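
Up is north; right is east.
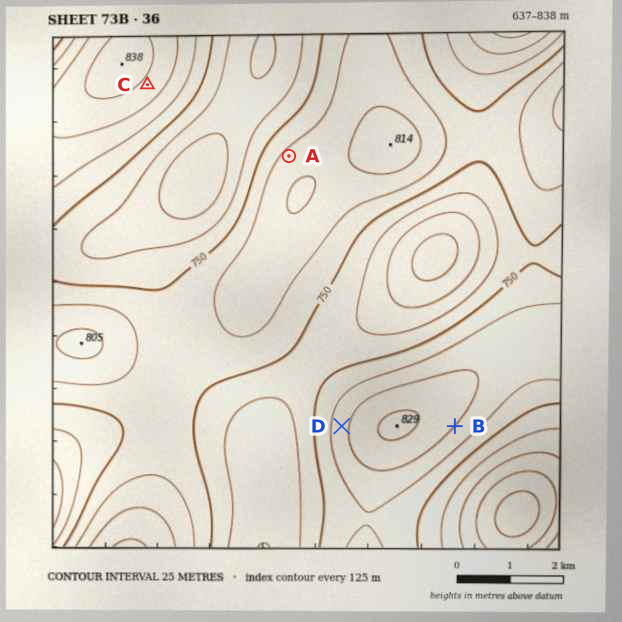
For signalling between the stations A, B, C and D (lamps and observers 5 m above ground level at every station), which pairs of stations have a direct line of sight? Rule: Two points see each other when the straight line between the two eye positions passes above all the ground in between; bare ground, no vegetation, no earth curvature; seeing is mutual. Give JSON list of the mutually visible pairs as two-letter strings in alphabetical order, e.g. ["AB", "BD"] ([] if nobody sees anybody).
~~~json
["AC", "CD"]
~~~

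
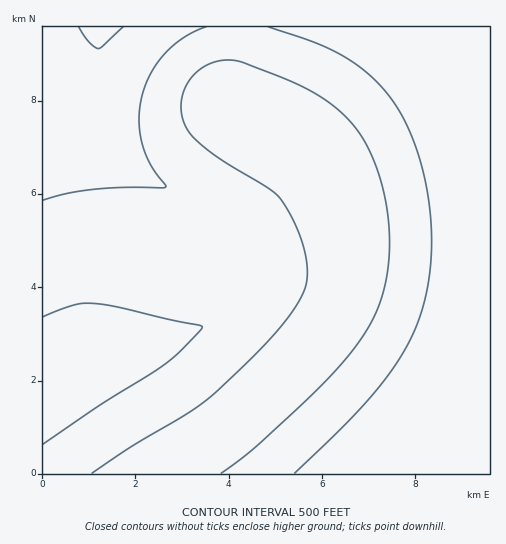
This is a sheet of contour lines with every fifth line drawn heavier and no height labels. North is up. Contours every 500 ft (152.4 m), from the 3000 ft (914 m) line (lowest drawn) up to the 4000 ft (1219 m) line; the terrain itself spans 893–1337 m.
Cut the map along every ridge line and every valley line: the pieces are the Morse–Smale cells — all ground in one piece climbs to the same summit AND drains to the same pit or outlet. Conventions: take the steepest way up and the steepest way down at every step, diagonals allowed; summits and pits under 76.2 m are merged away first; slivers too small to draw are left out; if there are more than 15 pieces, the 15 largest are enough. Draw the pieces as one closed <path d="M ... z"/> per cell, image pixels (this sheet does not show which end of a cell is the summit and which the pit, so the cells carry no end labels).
<path d="M489 26l-254 1-2 33-4 27 1 15 10 10 58 32 18 16 7 9 13 26 9 30 4 24-1 31-6 21-7 14-31 39-75 72-35 25-34 19-2 4 332-1z"/><path d="M332 186l-4 12-10 8-61 31 7 21-3 19-14 23-20 16-20 10-36 9-82 12-45 23-2 2 0 101 115 1 58-37 53-46 50-53 17-23 10-25 4-21-1-30-7-32z"/><path d="M234 26l-191 0-1 150 6-1 12-10 19-19 6-12 0 6 5 5 48 29 41 19 58 22 14 11 6 10 35-16 35-21 4-7-2-13-8-14-12-13-24-16-45-24-10-10-1-15 4-27z"/><path d="M257 237l-25 13-21 14-100-19-39 1-29 10-1 115 47-24 82-12 36-9 20-10 20-16 14-23 3-19z"/><path d="M85 134l-6 12-18 18-13 11-6 2 1 79 29-10 39-1 100 19 46-27-6-11-14-11-58-22-41-19-48-29-5-5z"/>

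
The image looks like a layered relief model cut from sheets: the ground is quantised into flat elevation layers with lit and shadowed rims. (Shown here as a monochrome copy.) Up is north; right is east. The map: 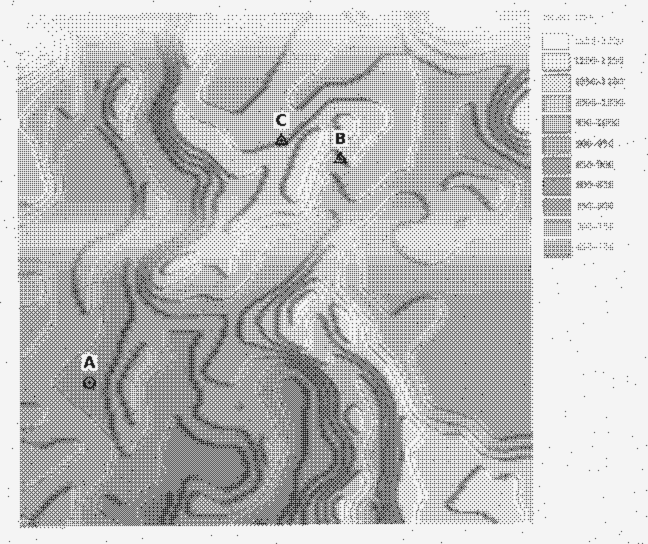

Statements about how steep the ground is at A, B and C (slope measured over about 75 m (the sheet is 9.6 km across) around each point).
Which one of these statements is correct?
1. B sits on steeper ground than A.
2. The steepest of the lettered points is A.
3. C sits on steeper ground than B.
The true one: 1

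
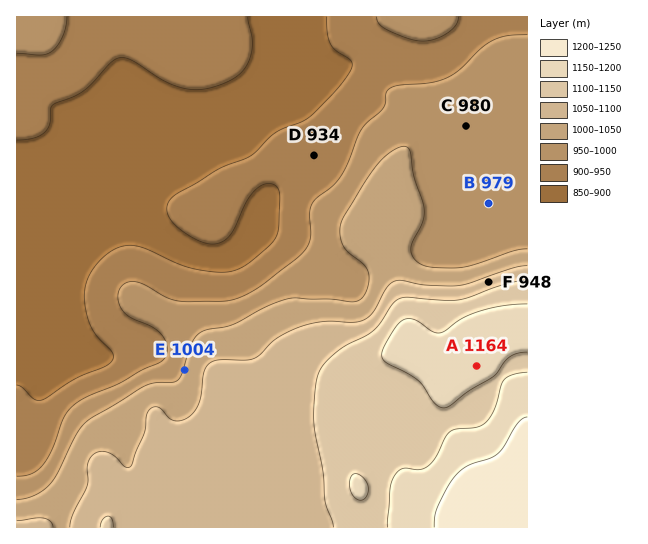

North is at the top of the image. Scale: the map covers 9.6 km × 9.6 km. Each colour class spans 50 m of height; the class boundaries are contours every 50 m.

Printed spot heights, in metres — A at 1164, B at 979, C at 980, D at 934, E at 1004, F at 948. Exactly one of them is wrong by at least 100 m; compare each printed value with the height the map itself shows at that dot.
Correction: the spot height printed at F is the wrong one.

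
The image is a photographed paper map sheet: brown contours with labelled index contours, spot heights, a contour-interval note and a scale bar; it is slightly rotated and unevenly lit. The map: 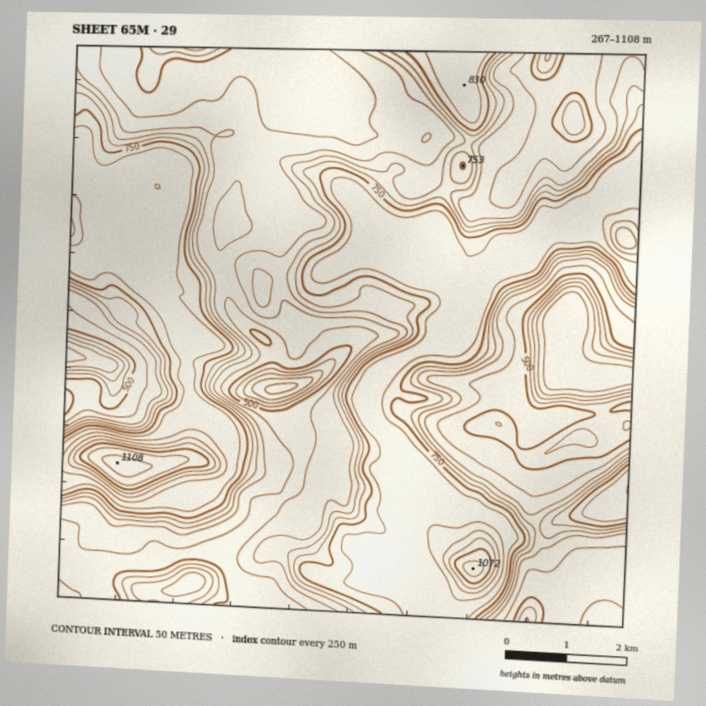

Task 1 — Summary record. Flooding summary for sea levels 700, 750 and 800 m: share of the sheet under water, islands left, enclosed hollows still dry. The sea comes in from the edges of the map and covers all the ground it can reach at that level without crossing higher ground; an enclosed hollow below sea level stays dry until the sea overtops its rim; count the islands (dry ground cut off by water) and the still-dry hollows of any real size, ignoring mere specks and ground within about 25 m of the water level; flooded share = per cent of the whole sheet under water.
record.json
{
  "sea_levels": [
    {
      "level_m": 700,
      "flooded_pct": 61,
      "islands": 1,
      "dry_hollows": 0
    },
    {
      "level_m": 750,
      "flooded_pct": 67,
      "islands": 0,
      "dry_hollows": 0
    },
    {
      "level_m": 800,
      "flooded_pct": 74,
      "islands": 0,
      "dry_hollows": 0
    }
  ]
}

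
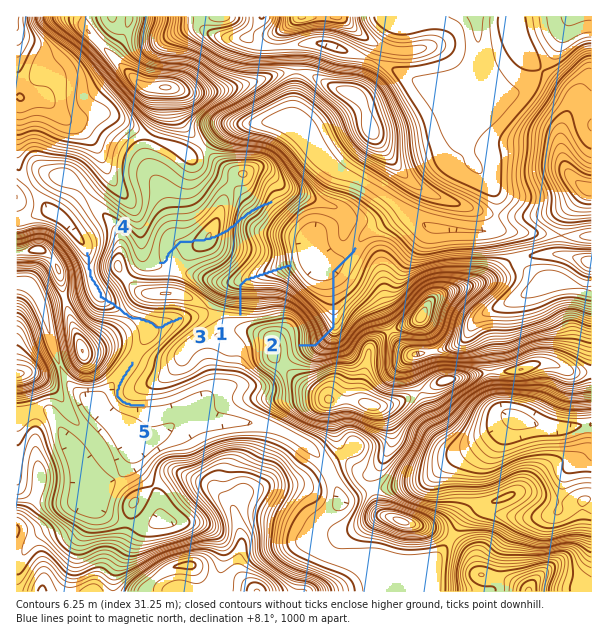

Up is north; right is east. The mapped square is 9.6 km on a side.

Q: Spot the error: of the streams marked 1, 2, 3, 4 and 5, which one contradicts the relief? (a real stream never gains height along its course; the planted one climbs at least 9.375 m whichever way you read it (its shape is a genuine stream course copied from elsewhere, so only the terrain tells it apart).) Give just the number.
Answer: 4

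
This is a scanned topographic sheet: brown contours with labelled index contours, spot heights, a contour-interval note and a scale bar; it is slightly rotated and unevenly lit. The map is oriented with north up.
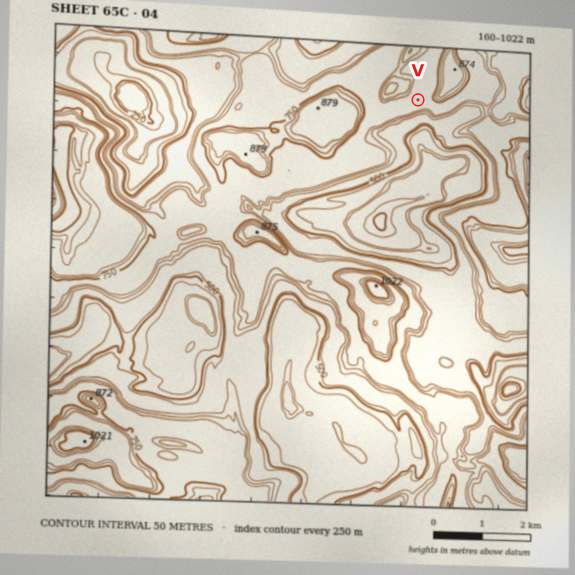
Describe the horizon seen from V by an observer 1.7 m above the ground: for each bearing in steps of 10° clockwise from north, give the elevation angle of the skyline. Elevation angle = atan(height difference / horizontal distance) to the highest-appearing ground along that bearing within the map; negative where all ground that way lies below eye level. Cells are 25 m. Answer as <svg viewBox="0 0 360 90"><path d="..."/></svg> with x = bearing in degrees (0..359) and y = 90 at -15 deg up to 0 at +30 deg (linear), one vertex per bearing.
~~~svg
<svg viewBox="0 0 360 90"><path d="M0 60l10 0 10-1 10-10 10-7 10-3 10-3 10-6 10 2 10 18 10 8 10-5 10-4 10 5 10 1 10-3 10 7 10 1 10 0 10-8 10 4 10 4 10-3 10-1 10-3 10-5 10 1 10 2 10 9 10 0 10 0 10 0 10 0 10 0 10 0 10 1"/></svg>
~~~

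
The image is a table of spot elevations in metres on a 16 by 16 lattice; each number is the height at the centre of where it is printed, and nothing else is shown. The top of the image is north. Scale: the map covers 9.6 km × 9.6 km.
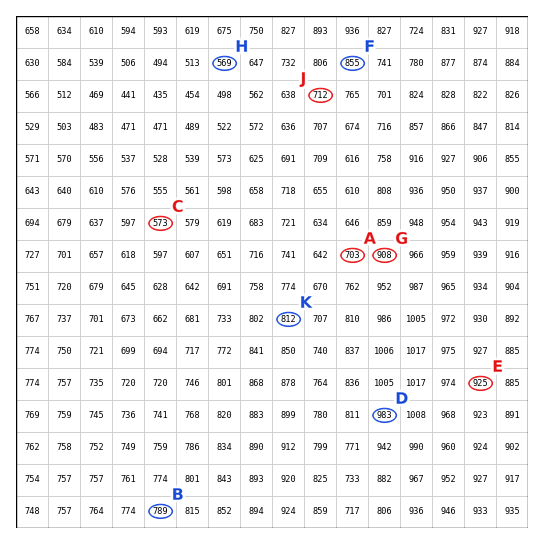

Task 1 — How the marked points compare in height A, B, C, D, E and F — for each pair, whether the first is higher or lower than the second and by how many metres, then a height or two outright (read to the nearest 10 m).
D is higher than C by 410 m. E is higher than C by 350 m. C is lower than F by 280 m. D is higher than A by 280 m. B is higher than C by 220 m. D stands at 980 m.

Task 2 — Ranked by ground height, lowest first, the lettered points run H J K G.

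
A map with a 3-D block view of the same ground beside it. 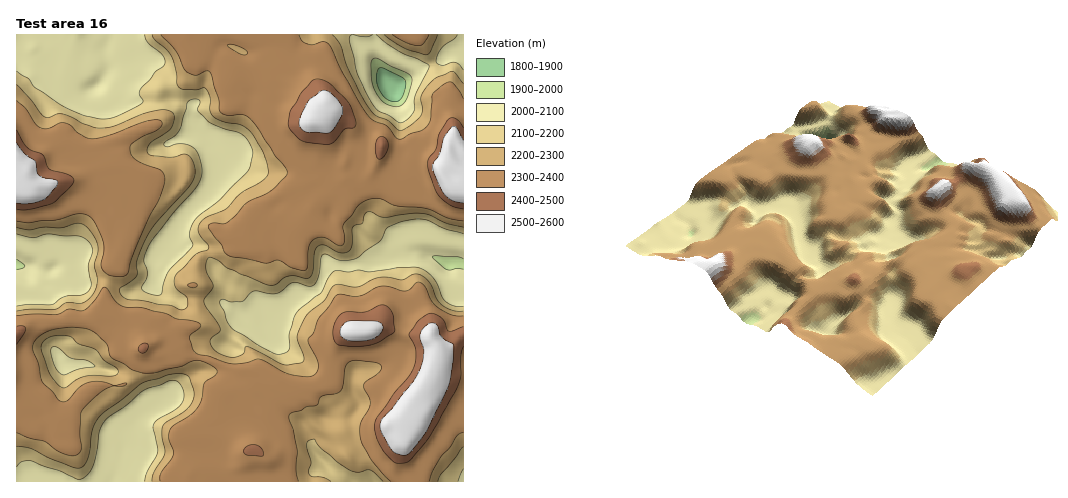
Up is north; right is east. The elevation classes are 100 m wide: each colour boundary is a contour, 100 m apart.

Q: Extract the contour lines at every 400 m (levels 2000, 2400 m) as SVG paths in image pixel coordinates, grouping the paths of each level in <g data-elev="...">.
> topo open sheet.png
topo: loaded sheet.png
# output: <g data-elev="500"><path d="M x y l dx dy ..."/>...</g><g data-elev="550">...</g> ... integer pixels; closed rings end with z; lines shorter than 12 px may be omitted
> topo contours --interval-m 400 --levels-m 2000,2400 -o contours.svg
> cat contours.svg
<g data-elev="2000"><path d="M463 269l-5-1-11 2-15-13 1-1 4 0 19 0 7 3"/><path d="M17 259l8 7-2 2-6 1"/><path d="M391 106l-10-6-8-13-2-22 3-7 4 1 13 7 15 7 6 5-3 14-4 10-6 4z"/></g><g data-elev="2400"><path d="M256 456l6 0 2-1-1-5-4-4-8-1-7 4 0 3 1 2z"/><path d="M142 353l3 0 2-3 2-4-2-2-4-1-4 3 0 5z"/><path d="M347 346l14 0 11-1 7-3 14-9 2-3-1-13-4-8-4-3-4-1-17 7-18 0-7 3-6 10-1 12 4 7z"/><path d="M17 344l7-11 2-4-2-3-7 0"/><path d="M463 327l-11 4-4 0-6-12-5-4-6-2-12 7-10 13 0 3 7 14 0 10-2 7-5 10-14 16-17 23-3 8 0 10 4 10 6 9 10 9 9 1 6-2 18-22 9-15 22-42 2-8 0-19 2-9"/><path d="M17 209l14 0 22-6 16-14 5-9-2-3-4-2-19-6-6-13-16-9-10-17"/><path d="M378 158l1 1 4-1 5-9 0-8-5-4-4 0-3 5-1 9z"/><path d="M323 144l10-1 11-14 11-2 1-5-5-15-6-8-16-16-7-3-6-1-4 2-12 13-9 16-3 14 3 6 10 10z"/><path d="M463 128l-8-10-3 0-4 1-9 15-3 15-7 9-2 6 7 22 5 10 12 9 12 4"/></g>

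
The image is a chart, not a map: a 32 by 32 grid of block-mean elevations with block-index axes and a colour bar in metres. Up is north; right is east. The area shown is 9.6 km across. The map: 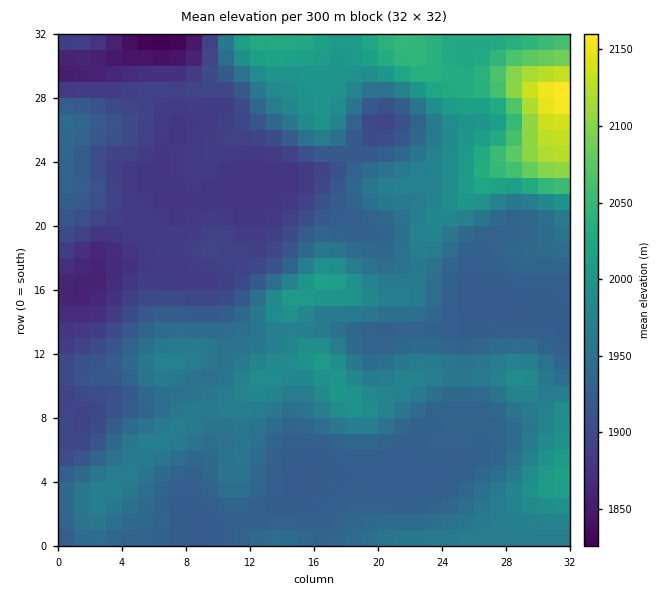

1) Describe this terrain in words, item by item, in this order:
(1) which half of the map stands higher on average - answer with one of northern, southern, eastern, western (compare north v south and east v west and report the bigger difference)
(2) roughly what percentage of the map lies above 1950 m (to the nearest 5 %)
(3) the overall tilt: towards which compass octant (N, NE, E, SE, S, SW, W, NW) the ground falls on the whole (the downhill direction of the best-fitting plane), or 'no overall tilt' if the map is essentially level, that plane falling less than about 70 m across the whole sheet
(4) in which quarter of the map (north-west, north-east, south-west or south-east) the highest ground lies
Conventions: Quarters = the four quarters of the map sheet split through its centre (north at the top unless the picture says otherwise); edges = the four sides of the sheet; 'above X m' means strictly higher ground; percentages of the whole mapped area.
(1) On average the eastern half of the map is the higher ground.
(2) About 40 % of the map lies above 1950 m.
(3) The general tilt is down to the west (the land rises towards the east).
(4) The highest point lies in the north-east quarter of the map.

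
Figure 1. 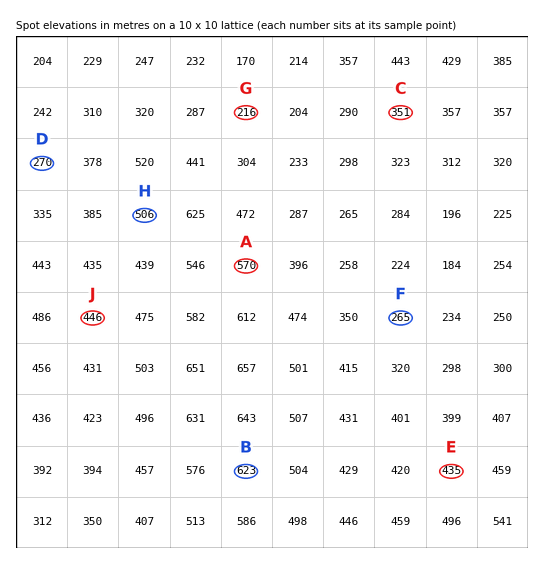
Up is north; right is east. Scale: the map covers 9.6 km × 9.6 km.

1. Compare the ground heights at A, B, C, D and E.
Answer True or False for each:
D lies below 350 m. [True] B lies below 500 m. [False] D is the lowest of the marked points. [True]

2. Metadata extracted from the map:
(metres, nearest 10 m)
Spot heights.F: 260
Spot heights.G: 220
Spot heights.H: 510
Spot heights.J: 450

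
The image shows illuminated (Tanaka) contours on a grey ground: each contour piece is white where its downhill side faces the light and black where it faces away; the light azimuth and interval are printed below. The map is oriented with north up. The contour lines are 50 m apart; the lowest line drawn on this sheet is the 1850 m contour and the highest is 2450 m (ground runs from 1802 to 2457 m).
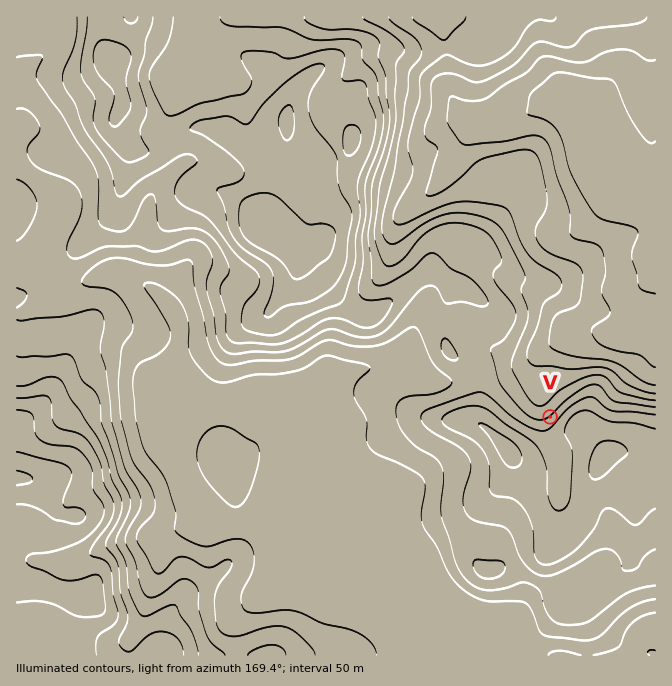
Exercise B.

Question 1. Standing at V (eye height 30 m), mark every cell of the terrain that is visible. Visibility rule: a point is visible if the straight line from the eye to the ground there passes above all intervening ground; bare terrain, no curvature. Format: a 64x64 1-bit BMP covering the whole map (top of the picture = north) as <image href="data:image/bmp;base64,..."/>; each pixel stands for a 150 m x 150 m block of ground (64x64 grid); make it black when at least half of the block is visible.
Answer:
<image width="64" height="64" href="data:image/bmp;base64,Qk0+AgAAAAAAAD4AAAAoAAAAQAAAAEAAAAABAAEAAAAAAAACAAATCwAAEwsAAAIAAAAAAAAA////AAAAAAAAAAAAAAAAAAAAAAAAAAAAAAAAAAAAAAAAAAAAAAAAAAAAAAAAAAAAAAAAAAAAAAAAAAAAAAAAAAAAAAAAAAAAAAAAAAAAAAAAAAAAAAAAAAAAAAAAAAAAAAAAAAAAAAAAAAAAAAAAAAAAAAAAAAAAAAAAAAAAAAAAAAAAAAAAAAAAAAAAAAAAAAAAAAAAAAAAAAAAAAAAAAAAAAAAAAAAAAAAAAAAMAAAAAAAAAB4AAAAAAAAAPwAAAAAAAAB/gAAAAAAAAH/AAAAAAAAAf8AAAAAAAAB/wAAAAAAAAP/AAAAAAAAA/wAAAAAAAAb+AAAAAAAAB/4AAAAAAAAH/4AAAAAeDgf/8AAAAB/HB//8AAAAD+MH//4AAAAP4cfH/wAAAAPg5w//gAAAA/AgD//AAAAB8AAYP8AAAAB4ADAfwAAABHgAQA/AAAAEeAAAB8AAAAA4AAADwAAAADgAAADAAAAAGAAAAEAAAAAYAAwAAAAAABgADgDAAAAAeAAeAcAAAAD4AA4DwAAAANwAAAfAAAAAnAAAB8AAAAAMAAAPwAAABg4AAA/AAAAGBgAAD8AAAAAGAAAfwAAAAAYAAB/AAAAABgAAP8AAAAAGAAB/wAAAAAAA4//AAAAAAAH//8AAAAAGg///wAAAAAIAf//AAAAAAAA//8AAAAAAAD//w=="/>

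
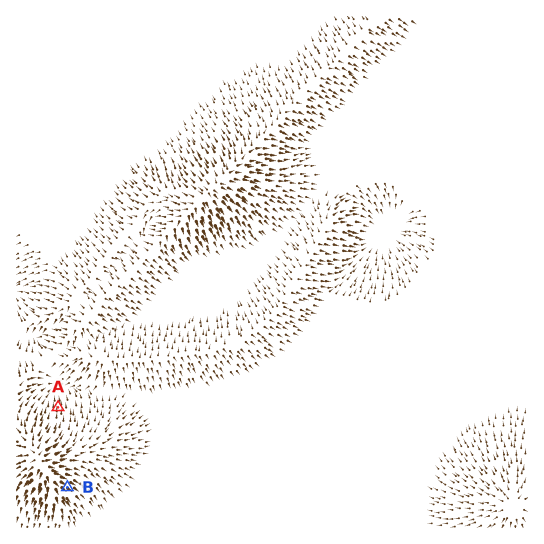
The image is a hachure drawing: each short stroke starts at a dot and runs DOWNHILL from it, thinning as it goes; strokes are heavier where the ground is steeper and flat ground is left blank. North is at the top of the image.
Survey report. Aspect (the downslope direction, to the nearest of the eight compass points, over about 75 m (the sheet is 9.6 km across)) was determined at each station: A N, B SE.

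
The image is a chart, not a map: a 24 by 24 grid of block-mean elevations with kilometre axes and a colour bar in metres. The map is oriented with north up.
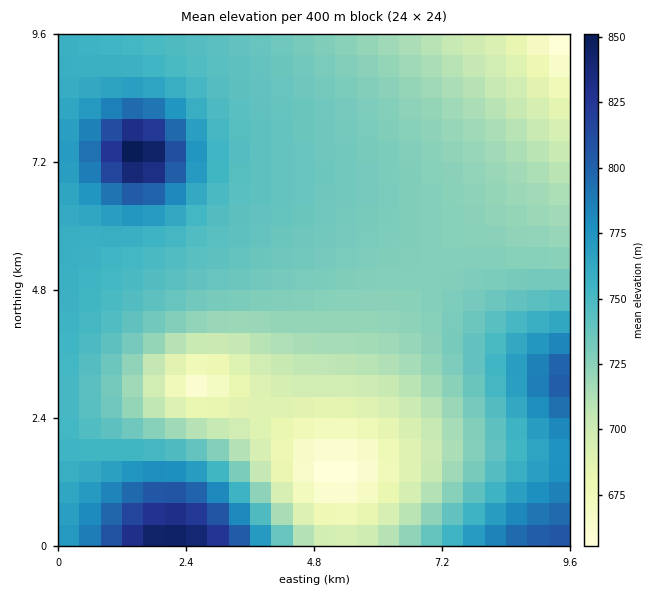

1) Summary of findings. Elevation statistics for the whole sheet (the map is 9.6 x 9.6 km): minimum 645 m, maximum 855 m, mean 735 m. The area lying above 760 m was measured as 17.3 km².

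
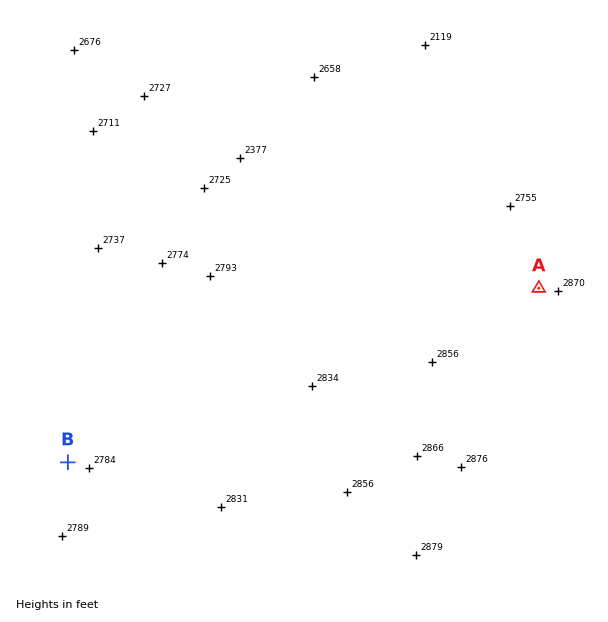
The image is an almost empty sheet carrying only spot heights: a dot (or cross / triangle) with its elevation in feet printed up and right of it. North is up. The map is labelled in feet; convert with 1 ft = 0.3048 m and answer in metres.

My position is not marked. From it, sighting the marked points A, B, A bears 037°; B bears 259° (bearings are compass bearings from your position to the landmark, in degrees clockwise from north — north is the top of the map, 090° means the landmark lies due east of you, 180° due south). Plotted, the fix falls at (466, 385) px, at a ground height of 875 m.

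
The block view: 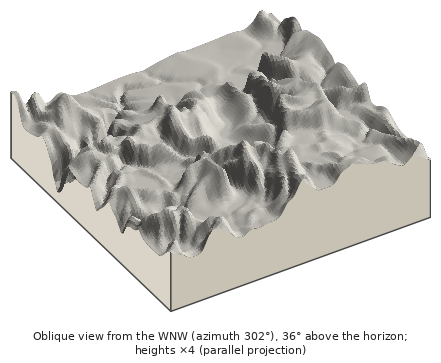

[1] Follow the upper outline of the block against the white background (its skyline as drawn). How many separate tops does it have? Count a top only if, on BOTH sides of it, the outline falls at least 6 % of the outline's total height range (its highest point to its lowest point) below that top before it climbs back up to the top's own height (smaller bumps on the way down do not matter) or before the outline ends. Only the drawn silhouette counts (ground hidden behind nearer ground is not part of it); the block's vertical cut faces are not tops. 2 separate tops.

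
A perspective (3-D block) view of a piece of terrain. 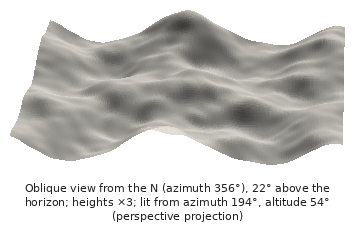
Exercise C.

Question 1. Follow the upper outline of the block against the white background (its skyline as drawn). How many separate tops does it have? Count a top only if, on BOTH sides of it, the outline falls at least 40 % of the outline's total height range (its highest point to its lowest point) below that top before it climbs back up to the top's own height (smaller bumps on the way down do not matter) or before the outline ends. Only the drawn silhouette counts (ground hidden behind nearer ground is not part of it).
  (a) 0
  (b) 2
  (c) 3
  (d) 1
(a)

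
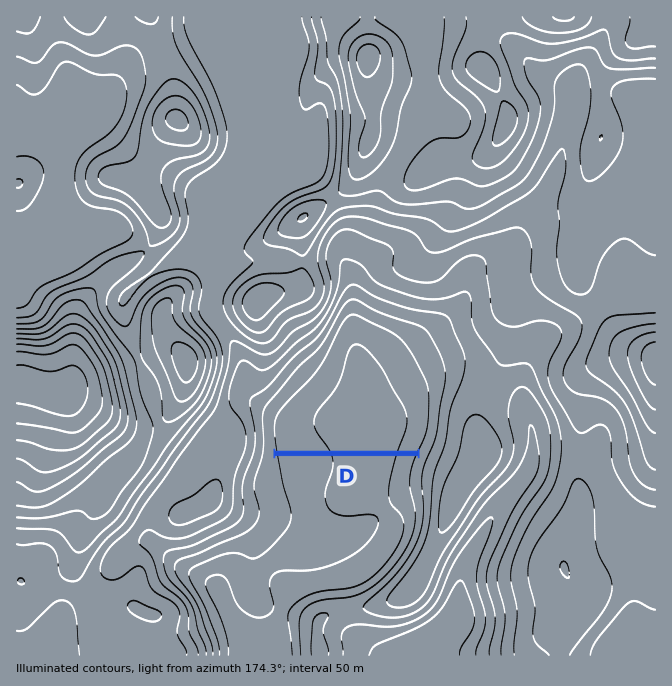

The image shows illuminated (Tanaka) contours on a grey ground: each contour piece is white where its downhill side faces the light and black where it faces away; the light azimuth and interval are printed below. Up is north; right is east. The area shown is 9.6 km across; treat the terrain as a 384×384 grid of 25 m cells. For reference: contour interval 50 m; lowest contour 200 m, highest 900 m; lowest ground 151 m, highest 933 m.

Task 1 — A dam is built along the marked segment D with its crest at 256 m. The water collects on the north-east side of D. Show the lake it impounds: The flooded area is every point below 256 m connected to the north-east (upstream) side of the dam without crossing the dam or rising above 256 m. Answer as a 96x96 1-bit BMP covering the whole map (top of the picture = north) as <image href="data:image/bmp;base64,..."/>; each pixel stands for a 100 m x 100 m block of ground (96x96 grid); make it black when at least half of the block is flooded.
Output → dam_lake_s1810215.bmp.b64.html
<image width="96" height="96" href="data:image/bmp;base64,Qk2+BAAAAAAAAD4AAAAoAAAAYAAAAGAAAAABAAEAAAAAAIAEAAATCwAAEwsAAAIAAAAAAAAA////AAAAAAAAAAAAAAAAAAAAAAAAAAAAAAAAAAAAAAAAAAAAAAAAAAAAAAAAAAAAAAAAAAAAAAAAAAAAAAAAAAAAAAAAAAAAAAAAAAAAAAAAAAAAAAAAAAAAAAAAAAAAAAAAAAAAAAAAAAAAAAAAAAAAAAAAAAAAAAAAAAAAAAAAAAAAAAAAAAAAAAAAAAAAAAAAAAAAAAAAAAAAAAAAAAAAAAAAAAAAAAAAAAAAAAAAAAAAAAAAAAAAAAAAAAAAAAAAAAAAAAAAAAAAAAAAAAAAAAAAAAAAAAAAAAAAAAAAAAAAAAAAAAAAAAAAAAAAAAAAAAAAAAAAAAAAAAAAAAAAAAAAAAAAAAAAAAAAAAAAAAAAAAAAAAAAAAAAAAAAAAAAAAAAAAAAAAAAAAAAAAAAAAAAAAAAAAAAAAAAAAAAAAAAAAAAAAAAAAAAAAAAAAAAAAAAAAAAAAAAAAAAAAAAAAAAAAAAAAAAAAAAAAAAAAAAAAAAAAAAAAAAAAAAAf//+AAAAAAAAAAAAf//+AAAAAAAAAAAA////AAAAAAAAAAAA////AAAAAAAAAAAAf///AAAAAAAAAAAAf///AAAAAAAAAAAAP///AAAAAAAAAAAAH///AAAAAAAAAAAAD///AAAAAAAAAAAAB///AAAAAAAAAAAAA///AAAAAAAAAAAAA//+AAAAAAAAAAAAAf/+AAAAAAAAAAAAAP/8AAAAAAAAAAAAAP/8AAAAAAAAAAAAAH/4AAAAAAAAAAAAAH/wAAAAAAAAAAAAAD/gAAAAAAAAAAAAAD+AAAAAAAAAAAAAAB4AAAAAAAAAAAAAAAgAAAAAAAAAAAAAAAAAAAAAAAAAAAAAAAAAAAAAAAAAAAAAAAAAAAAAAAAAAAAAAAAAAAAAAAAAAAAAAAAAAAAAAAAAAAAAAAAAAAAAAAAAAAAAAAAAAAAAAAAAAAAAAAAAAAAAAAAAAAAAAAAAAAAAAAAAAAAAAAAAAAAAAAAAAAAAAAAAAAAAAAAAAAAAAAAAAAAAAAAAAAAAAAAAAAAAAAAAAAAAAAAAAAAAAAAAAAAAAAAAAAAAAAAAAAAAAAAAAAAAAAAAAAAAAAAAAAAAAAAAAAAAAAAAAAAAAAAAAAAAAAAAAAAAAAAAAAAAAAAAAAAAAAAAAAAAAAAAAAAAAAAAAAAAAAAAAAAAAAAAAAAAAAAAAAAAAAAAAAAAAAAAAAAAAAAAAAAAAAAAAAAAAAAAAAAAAAAAAAAAAAAAAAAAAAAAAAAAAAAAAAAAAAAAAAAAAAAAAAAAAAAAAAAAAAAAAAAAAAAAAAAAAAAAAAAAAAAAAAAAAAAAAAAAAAAAAAAAAAAAAAAAAAAAAAAAAAAAAAAAAAAAAAAAAAAAAAAAAAAAAAAAAAAAAAAAAAAAAAAAAAAAAAAAAAAAAAAAAAAAAAAAAAAAAAAAAAAAAAAAAAAAAAAAAAAAAAAAAAAAAAAAAAAAAAAAAAAAAAAAAAAAAAAAAAAAAAAAAAAAAAAAAAAAAAAAAAAAAAAAAAAAAAAAAA="/>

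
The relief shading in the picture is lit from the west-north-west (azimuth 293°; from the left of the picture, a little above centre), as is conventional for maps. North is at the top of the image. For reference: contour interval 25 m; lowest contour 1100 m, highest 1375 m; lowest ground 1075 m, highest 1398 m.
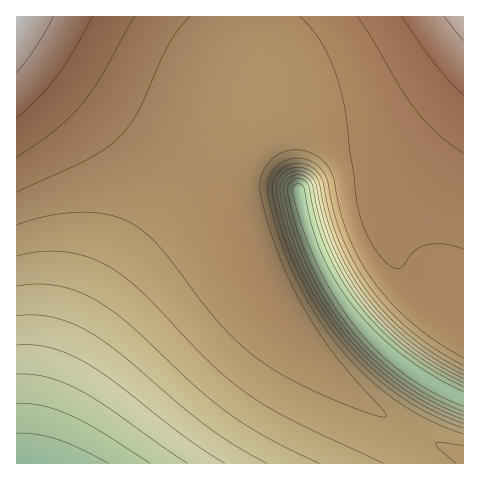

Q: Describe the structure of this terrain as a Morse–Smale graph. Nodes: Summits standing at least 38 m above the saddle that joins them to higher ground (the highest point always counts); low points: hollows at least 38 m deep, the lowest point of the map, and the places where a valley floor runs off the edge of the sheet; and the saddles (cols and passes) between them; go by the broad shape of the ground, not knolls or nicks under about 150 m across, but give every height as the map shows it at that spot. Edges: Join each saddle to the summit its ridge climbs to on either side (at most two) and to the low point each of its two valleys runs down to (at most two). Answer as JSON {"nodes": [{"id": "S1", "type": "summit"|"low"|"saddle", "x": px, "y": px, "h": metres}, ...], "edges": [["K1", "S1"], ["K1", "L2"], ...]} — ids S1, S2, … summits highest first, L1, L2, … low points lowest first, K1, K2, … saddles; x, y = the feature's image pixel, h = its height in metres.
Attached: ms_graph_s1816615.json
{"nodes": [
{"id": "S1", "type": "summit", "x": 17, "y": 18, "h": 1398},
{"id": "S2", "type": "summit", "x": 463, "y": 17, "h": 1386},
{"id": "L1", "type": "low", "x": 25, "y": 463, "h": 1075},
{"id": "L2", "type": "low", "x": 425, "y": 379, "h": 1083},
{"id": "K1", "type": "saddle", "x": 244, "y": 17, "h": 1290},
{"id": "K2", "type": "saddle", "x": 411, "y": 432, "h": 1274}],
"edges": [["K1", "S1"], ["K1", "S2"], ["K1", "L1"], ["K2", "S1"], ["K2", "L1"], ["K2", "L2"]]}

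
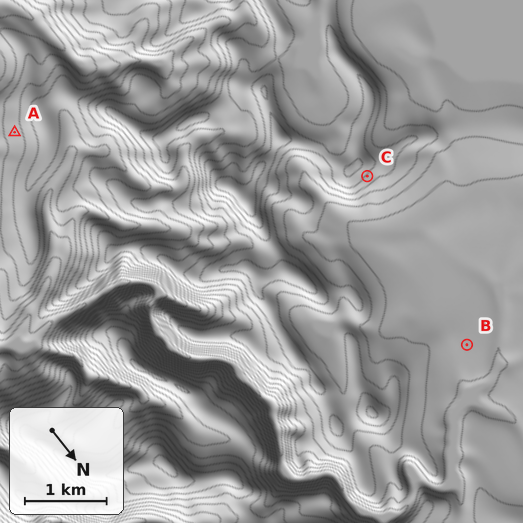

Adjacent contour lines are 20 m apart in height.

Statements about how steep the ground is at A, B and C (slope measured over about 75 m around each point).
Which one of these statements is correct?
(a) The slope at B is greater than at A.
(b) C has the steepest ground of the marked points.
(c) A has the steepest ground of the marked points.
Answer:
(b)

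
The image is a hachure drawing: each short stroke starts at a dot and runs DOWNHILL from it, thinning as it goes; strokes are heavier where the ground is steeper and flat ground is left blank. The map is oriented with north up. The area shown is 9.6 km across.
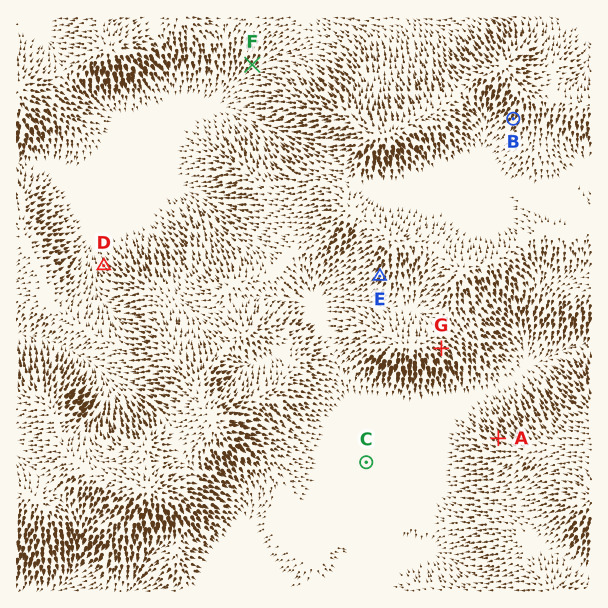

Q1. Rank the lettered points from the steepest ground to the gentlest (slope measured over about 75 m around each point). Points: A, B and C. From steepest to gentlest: A B C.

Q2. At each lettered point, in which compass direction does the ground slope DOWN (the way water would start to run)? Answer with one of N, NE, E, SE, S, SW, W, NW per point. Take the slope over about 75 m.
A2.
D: NW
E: SW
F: SW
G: SE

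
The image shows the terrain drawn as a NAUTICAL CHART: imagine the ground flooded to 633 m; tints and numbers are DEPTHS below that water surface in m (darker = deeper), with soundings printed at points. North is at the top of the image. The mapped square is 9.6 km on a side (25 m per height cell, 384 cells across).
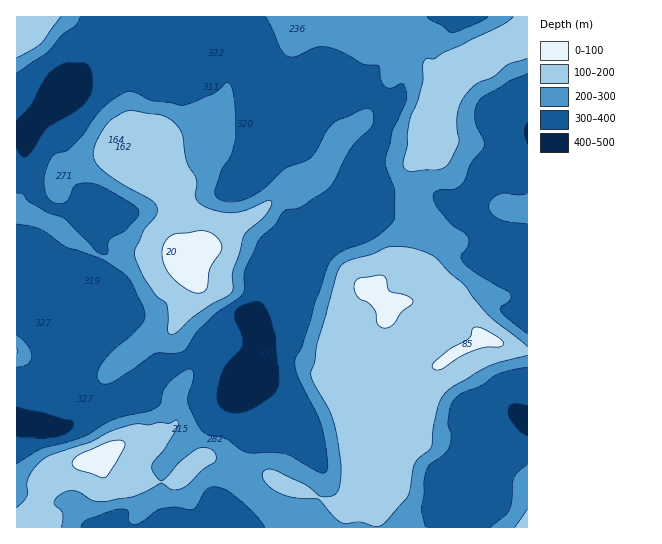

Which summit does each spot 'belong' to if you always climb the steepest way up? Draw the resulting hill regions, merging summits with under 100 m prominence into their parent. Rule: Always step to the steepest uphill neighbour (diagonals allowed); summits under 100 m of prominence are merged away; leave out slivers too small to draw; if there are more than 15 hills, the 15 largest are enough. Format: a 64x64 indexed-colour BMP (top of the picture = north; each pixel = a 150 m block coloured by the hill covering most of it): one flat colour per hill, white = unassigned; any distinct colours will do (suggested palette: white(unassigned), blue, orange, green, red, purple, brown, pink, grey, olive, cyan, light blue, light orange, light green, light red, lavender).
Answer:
<image width="64" height="64" href="data:image/bmp;base64,Qk12CAAAAAAAAHYAAAAoAAAAQAAAAEAAAAABAAQAAAAAAAAIAAATCwAAEwsAABAAAAAAAAAA////ALR3HwAOf/8ALKAsACgn1gC9Z5QAS1aMAMJ34wB/f38AIr28AM++FwDox64AeLv/AIrfmACWmP8A1bDFADMzMzMzMzMzMzMzMzMyIiIiIiIiIiIiIiIiIiJmZmZmMzMzMzMzMzMzMzMzMyIiIiIiIiIiIiIiIiIiImZmZmYzMzMzMzMzMzMzMzMyIiIiIiIiIiIiIiIiIiImZmZmZjMzMzMzMzMzMzMzMzIiIiIiIiIiIiIiIiIiImZmZmZmMzMzMzMzMzMzMzMzMyIiIiIiIiIiIiIiIiIiZmZmZmYzMzMzMzMzMzMzMzMzIiIiIiIiIiIiIiIiIiJmZmZmZjMzMzMzMzMzMzMzMzMiIiIiIiIiIiIiIiIiIiZmZmZmMzMzMzMzMzMzMzMzMzIiIiIiIiIiIiIiIiIiJmZmZmYzMzMzMzMzMzMzMzMzMyIiIiIiIiIiIiIiIiIiZmZmZjMzMzMzMzMzMzMzMzMzIiIiIiIiIiIiIiIiIiImZmZmMzMzMzMzMzMzMzMzMzMyIiIiIiIiIiIiIiIiIiJmZmYzMzMzMzMzMzMzMzMzMzIiIiIiIiIiIiIiIiIiImZmZjMxETMzMzMzMzMzMzMzMiIiIiIiIiIiIiIiIiIiI2Zmd3EREzMzMzMzMzMzMzMyIiIiIiIiIiIiIiIiIjMzM2Z3cREREzMzMzMzMzMzMzIiIiIiIiIiIiIiIiIjMzMzIndxERERETMzMzMzMzMzIiIiIiIiIiIiIiIiIiMzMiIid3ERERERETMzMzMzMzMiIiIiIiIiIiIiIiIiIiIiIiJ3cRERERERETMzMzMzMyIiIiIiIiIiIiIiIiIiIiIiIndxEREREREREzMzMzMzIiIiIiIiIiIiIiIiIiIiIiIid3cRERERERERMzMzMzERIiIiIiIiIiIiIiIiIiIiIiJ3dxERERERERERMzMxERESIiIiIiIiIiIiIiIiIiIiInd3ERERERERERERMRERERIiIiIiIiIiIiIiIiIiIiIid3dxEREREREREREREREREiIiIiIiIiIiIiIiIiIiIiJ3d3cRERERERERERERERESIiIiIiIiIiIiIiIiIiIiInd3d3ERERERERERERERESIiIiIiIiIiIiIiIiIiIiIidxERERERERERERERERERIiIiIiIiIiIiIiIiIiIiIiIREREREREREREREREREREiIiIiIiIiIiIiIiIiIiIiIhERERERERERERERERERESIiIiIiIiIiIiIiIiIiIiIiERERERERERERERERERERESIiIiIiIiIiIiIiIiIiIiIRERERERERERERERERERERIiIiIiIiIiIiIiIiIiIiIhERERERERERERERERERERESIiIiIiIiIiIiIiIiIiIiERERERERERERERERERERERIiIiIiIiIiIiIiIiIiIhEREREREREREREREREREREREiIiIiIiIiIiIiIiIiIRERERERERERERERERERERERESIiIiIiIiIiIiIiIiIhERERERERERERERERERERERERIiIiIiIiIiIiIiIiIiERERERERERERERERERERERERERIiIiIiIiIiIiIiIiIhERERERERERERERERERERERERESIiIiIiIiIiIiIiIiEREREREREREREREREREREREREREREiIiIiIzMyIiIhEREREREREREREREREREREREREREREREiIiMzMzMiIhERERERERERERERERERERERERERERERERIjMzMzMzMiEREREREREREREREREREREREREREREREREzMzMzMzMzERERERERERERERERERERERERERERERERETMzMzMzREQRERERERERERERERERERERERERERERERERFEREREREREEREREREREREREREREREREREREREREREREURERERERERBERERERERERERERERERERERERERERERERREREREREREERERERERERERERERERERERERERERERERFERERERERERBEREREREREREREREREREREREREREREREUREREREREREQRERERERERERERERERERERERERERERERFEREREREREREEREREREREREREREREREREREREREREREUREREREREREREURERERERERERERERERERERERERERERFERERERERERERVEREREREREREREREREREREREREREREURERERERERERFVRERERERERERERERERERERERERERERREREREREREREVVUREREREREREREREREREREREREREREURERERERERERVVVUREREREREREREREREREREREREREURERERERERERFVVVVERERERERERERERERERERERERFEREREREREREREVVVVURERERERERERERERERERERERRERERERERERERERVVVVVERERERERERERERERFEEREURERERERERERERERFVVVVURERERERERERERERFEREFEREREREREREREREREVVVVVVERERERERERERERFERERERERERERERERERERERVVVVVVREREREREREREREURERERERERERERERERERERFVVVVVVUREREREREREREUREREREREREREREREREREREVVVVVVVVEREREREREREURERERERERERERERERERERERVVVVVVVEREREREREREURERERERERERERERERERERERFVVVVVVURERERERERERRERERERERERERERERERERERE"/>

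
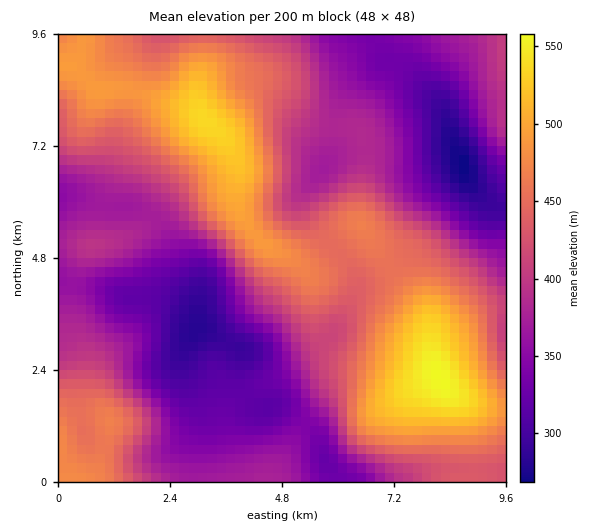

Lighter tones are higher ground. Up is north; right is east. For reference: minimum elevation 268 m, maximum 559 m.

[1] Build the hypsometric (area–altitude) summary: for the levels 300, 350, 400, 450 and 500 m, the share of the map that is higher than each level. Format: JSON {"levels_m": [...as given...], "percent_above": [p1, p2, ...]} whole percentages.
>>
{"levels_m": [300, 350, 400, 450, 500], "percent_above": [95, 76, 51, 31, 9]}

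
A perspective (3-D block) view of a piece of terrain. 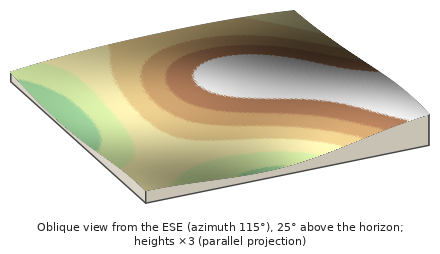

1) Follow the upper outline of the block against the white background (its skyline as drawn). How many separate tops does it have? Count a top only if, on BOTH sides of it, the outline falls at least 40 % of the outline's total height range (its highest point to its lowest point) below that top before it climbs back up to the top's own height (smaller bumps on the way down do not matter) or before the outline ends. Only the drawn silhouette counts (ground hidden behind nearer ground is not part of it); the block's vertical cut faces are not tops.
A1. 1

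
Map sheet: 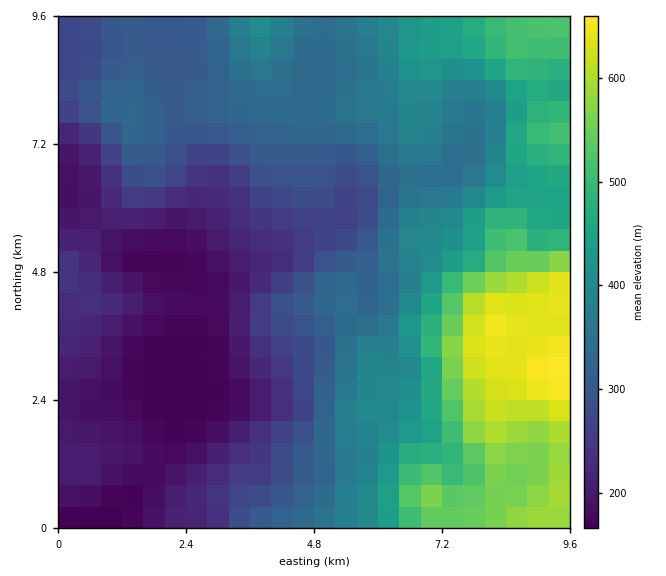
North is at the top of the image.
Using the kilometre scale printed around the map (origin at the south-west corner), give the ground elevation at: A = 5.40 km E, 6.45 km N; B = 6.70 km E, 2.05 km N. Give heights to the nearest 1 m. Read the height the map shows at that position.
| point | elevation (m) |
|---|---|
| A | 275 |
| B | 428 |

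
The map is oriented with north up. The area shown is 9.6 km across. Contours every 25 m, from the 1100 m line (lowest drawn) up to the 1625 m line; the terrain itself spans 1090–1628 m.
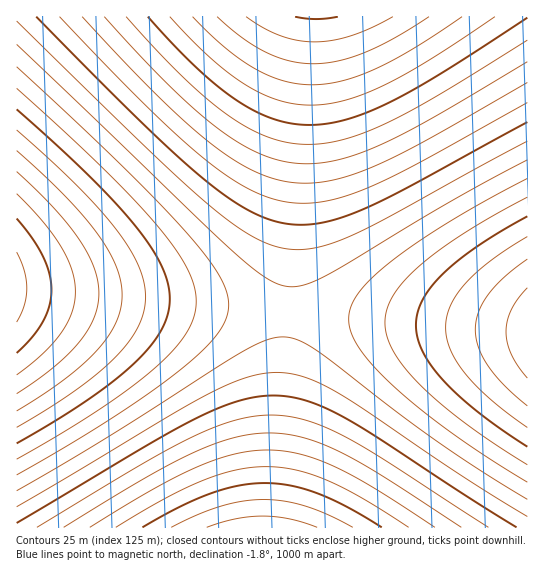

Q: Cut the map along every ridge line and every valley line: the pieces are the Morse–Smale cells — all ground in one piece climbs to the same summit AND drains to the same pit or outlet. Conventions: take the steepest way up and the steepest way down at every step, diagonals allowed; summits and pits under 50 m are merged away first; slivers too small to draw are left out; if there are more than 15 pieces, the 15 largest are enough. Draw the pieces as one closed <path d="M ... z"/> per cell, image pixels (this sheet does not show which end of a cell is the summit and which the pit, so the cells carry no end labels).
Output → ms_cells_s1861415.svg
<path d="M309 16l-292 0-1 275 271 21z"/><path d="M527 16l-218 1-21 277 1 18 224 17 15 0z"/><path d="M26 292l-10 1 1 235 253 0 2-2 15-197-1-17z"/><path d="M295 312l-8 1-16 215 257-1-1-198z"/>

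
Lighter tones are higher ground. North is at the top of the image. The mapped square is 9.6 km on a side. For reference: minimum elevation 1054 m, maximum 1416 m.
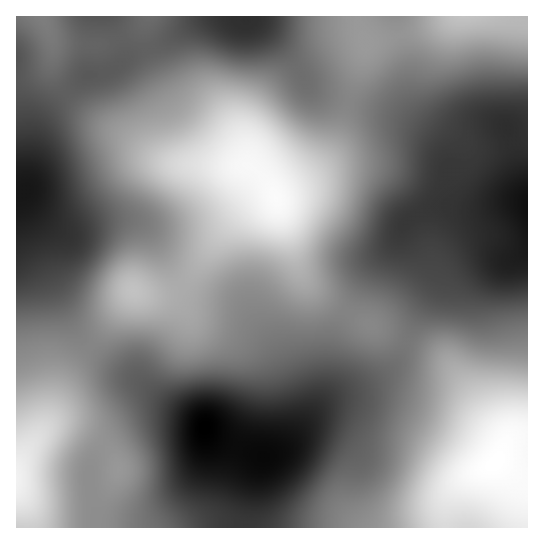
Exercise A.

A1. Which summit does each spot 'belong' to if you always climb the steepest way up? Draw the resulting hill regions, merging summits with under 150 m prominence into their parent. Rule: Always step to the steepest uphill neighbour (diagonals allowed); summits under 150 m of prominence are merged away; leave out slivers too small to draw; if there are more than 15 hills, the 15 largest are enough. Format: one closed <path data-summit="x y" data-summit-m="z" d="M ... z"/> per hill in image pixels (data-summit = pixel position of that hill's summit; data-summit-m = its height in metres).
<path data-summit="275 198" data-summit-m="1409" d="M527 16l-312 0-26 11-30 18-33 14-11 9-10 5-19 3-17 15-28 28-6 19-8 52-7 7 0 10 4 11 39 88 14 27 17 18 12 9 31 19 32 25 32 17 6 12 6 4 50 20 18-8 45-48 15-8 30-10 25-20 24-50 15-23 8-21 8-9 22-11 14 0 20 10 7 0 14-9z"/><path data-summit="495 462" data-summit-m="1416" d="M487 249l-14 0-8 3-14 8-8 9-8 21-15 23-21 46-12 13-24 15-22 6-15 8-40 44-9 7-12 4-5 5-8 22-7 45 283-1 0-276-14 8-7 0z"/><path data-summit="17 479" data-summit-m="1397" d="M21 195l-5 0 0 332 227 1 4-9 6-41 10-21-50-20-6-4-6-12-40-22-24-20-36-23-20-18-18-32-39-88-4-11z"/>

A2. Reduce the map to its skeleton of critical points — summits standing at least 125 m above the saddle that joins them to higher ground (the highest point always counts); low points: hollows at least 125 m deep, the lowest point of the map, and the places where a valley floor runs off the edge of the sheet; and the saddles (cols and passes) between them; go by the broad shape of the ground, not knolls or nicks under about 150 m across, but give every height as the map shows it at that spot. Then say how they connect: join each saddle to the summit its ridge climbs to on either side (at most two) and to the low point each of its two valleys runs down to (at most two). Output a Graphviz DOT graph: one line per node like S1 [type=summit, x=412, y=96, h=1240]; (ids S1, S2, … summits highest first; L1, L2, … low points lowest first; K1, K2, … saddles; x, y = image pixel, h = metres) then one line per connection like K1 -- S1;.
graph terrain {
  S1 [type=summit, x=495, y=462, h=1416];
  S2 [type=summit, x=275, y=198, h=1409];
  S3 [type=summit, x=17, y=479, h=1397];
  L1 [type=low, x=205, y=427, h=1054];
  L2 [type=low, x=527, y=205, h=1076];
  L3 [type=low, x=25, y=191, h=1087];
  K1 [type=saddle, x=349, y=102, h=1243];
  K2 [type=saddle, x=90, y=347, h=1243];
  K3 [type=saddle, x=407, y=342, h=1224];
  K1 -- S2;
  K1 -- L2;
  K1 -- L3;
  K2 -- S2;
  K2 -- S3;
  K2 -- L1;
  K2 -- L3;
  K3 -- S1;
  K3 -- S2;
  K3 -- L1;
  K3 -- L2;
}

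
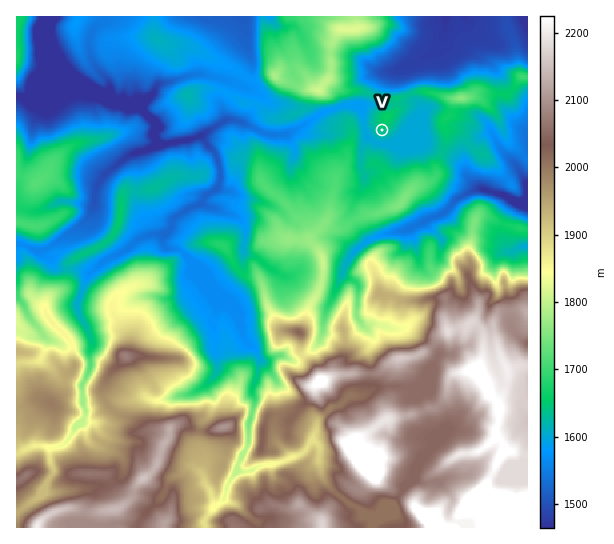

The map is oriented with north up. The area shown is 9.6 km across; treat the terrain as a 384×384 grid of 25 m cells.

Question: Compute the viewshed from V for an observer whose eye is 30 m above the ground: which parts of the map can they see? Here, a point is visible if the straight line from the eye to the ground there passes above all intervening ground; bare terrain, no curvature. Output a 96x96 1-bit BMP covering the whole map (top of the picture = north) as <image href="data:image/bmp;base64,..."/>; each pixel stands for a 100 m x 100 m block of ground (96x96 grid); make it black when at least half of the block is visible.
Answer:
<image width="96" height="96" href="data:image/bmp;base64,Qk2+BAAAAAAAAD4AAAAoAAAAYAAAAGAAAAABAAEAAAAAAIAEAAATCwAAEwsAAAIAAAAAAAAA////AAAAAAAIAAAAAAAAAAAAAAAAAAAAAAAAAAAAAAAAAAAAAAAAAAAAAAABwAAAAAAAAAAAAAAAQAAAAAAAAAAAAAAAAAAAAAAAAAAAAAAAAAAAAAAAAAAAAAAAAAAAAAAAAAAAAAAAAAAAAAAAAAAAAAAAAAAAAAAAAAAAAAAAAAAAAAAAAAAAAAAAAAAAAAAAADAAAAAAAAAQAAAAAHAAAAAAAAAQAAAAAPAAAAAAAAAAAAAAAfAAAAAAAAAAAAAAA0AAAAAAAAAMAAAAAQAAAAAAAAAEAAAAAcAAAAAAAAMEeAAAAOAAAAAAAAD//wAAADAAAAAAAAH//gAAAAAAAAAAAAD/8AAAAAAAAAAAAAATgAAAAAAAAAAAAAAAAAAAAAAAAAAAAAAAAAAAAAAAAAAGAAAAAAAAAAAAAAAIAAAAAAAAAAAAAAAIAAAAAAAHwAAAAAA8AAAAAAAP8AAAAABwAAAAAAAH//AAAAAAkAAAgAAB/8gAAAABsAADgAAD/w4AAAAAAA//AAAD/wfwAADgAB/+AAABzwP8AACAAB/8AAAAxgAMAAAAAA/4AAABwgAAAAAAAA/gAAAHggACAAAAAA/gAAD/hgADwAAAAB/AAAD/vgAD+AACAB/AAADHngAD3AAGAD/AAAADngABngAGAD/AAAAADgABHj8GAD+AAAAABgAQHh8WABAAAAAAxgH/nx8AABgAAAAAQh//3B8AAA/gAAAAQB+B2BcAAA/gAAAAYB8A+DcAAAfgAAAAIB8A+DcAAAHAAAAAIB4AOBAAAAAAAAAAIPwAPAAAAAAAAAAAYHgAPAAAAAAAAAAAYDgAPAAAAAAAAAAA4AgAHAAAAAAAAAAAQAAADAAAAAAAAAAcAAAABAAAAAAAAAA/AAAAAAAQAAAAAAADHAAABAD4AAAAAAAAHgAABADgAAAAAAAAPwAABgDgAAAAAAAAP/gAAgAYAAAAAAAAP/8AAAAMAAAAAAAAH/+AAAAOIAAAAADAH/+AAAAOYAAAAAHADf/AAAAP4AAAAAPAD//gAAAP4AAAAAPAD7/+AAAH4AAAAAfAD5/+AAAD8AAAAAfAH4/+AAAD+AAAAAfAH//+AQAB/gAAAAfBf///AwCA/8AAAAfhY///AwCAf/AAAAfCZ///gACAH/wAAA+GZ///gACAD/8AAMwAAf//gACADn8DgPiAAf//gACADn4B4ADwI///AACADEAA8AD8H5//gACAAAAA+AAeA5//gAAAAAAA+AAHg4D/wAAAAAAA+DAH/8A/+wAAAAAA+HAH////8AAAAAAA/8AD/+A+AAAAAAAAf4AAfgAAAAAAAAAAHgAAPgAAAACAAAAAAAAAHgAAAACAAAAPgAAAHwAAAADAAAAHgAAAHwAAAADAAHwHAAAAHwAAAADAAPAcAAAAH+AAAADgCMAQAAAAH/gAAADgGAAAAAAAH/wAAADgEAAAAAAAH/4AAADgEAAAAAAAD/8AAADgEAAAAAAAB/+AAADgEAAAAAAAAA4AAADgAAAAAAAAAAAAAAA="/>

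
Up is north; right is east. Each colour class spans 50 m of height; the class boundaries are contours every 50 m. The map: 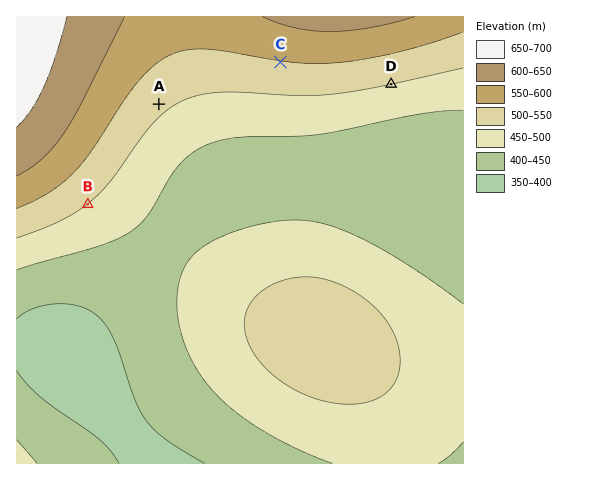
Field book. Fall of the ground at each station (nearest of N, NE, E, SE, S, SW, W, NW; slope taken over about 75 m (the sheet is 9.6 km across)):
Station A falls SE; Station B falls SE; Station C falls S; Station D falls S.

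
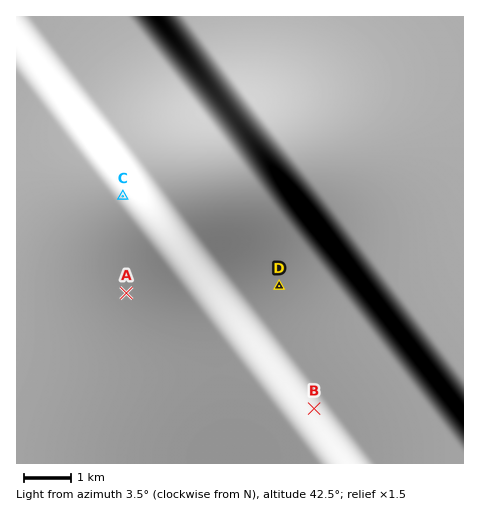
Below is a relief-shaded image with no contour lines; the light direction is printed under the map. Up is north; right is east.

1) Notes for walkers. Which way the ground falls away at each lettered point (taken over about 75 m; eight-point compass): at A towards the S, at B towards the NE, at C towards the NE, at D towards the S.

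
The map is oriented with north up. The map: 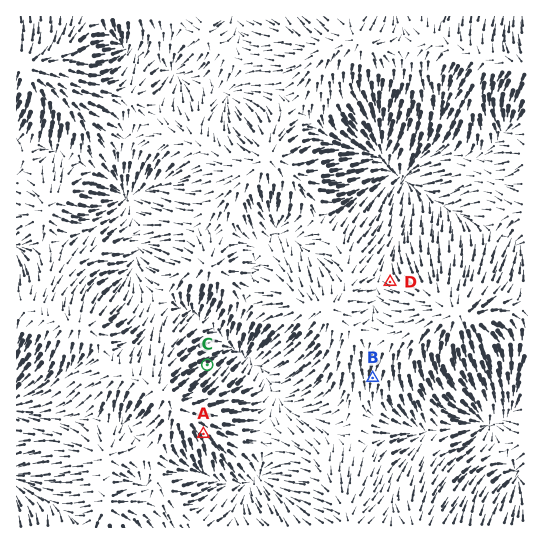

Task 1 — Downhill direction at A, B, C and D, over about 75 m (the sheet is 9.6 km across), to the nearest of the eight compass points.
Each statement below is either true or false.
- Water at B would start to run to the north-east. false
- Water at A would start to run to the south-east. true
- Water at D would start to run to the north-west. true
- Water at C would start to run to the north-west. false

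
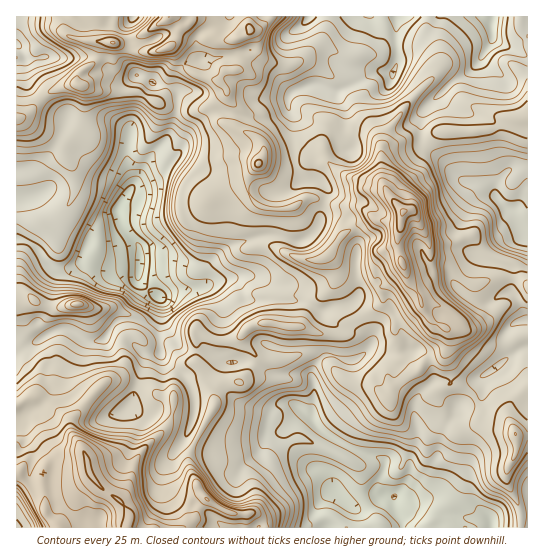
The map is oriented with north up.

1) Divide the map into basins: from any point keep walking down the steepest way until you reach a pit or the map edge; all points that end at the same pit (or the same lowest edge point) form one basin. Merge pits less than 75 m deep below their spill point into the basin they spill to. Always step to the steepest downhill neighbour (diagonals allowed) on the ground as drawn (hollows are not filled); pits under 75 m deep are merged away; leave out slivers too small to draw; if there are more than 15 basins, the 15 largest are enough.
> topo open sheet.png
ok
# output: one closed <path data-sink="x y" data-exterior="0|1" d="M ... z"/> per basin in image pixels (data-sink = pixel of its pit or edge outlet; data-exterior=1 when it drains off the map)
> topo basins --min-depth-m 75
<path data-sink="141 262" data-exterior="0" d="M269 16l-100 0-4 5-34 20-29 2-6 18-17 13-2 10-11 1-20 8-19 22-11 4 0 354 14 14 12-2 2 2 1 26 13 15 207 0-2-9-8-6-24 0-22-12-8-7-10-21-3-11 1-9 26-47 0-15 9-10-7-2-21-17 1-16-2-7 0-9 23 11 19-2 10-11 14-5 25 4 16 0 21 8 20 1 4-11 30-18 6-6 1-14 21-18 3 10 12 18 1 8-23 15-3 5 2 30 2 6 11 8 7 2 10-11 14-4 4-5 4-12-1-9-3-1 5-2 5-8 0-2-6-4 11-11 8-13 7-4-14-6-12-12-16 0-4-4 2-12-4-14-11-22-5-4-7 0-5 12-9 0-15-4-17-14-23 0-18-6-12 0-14 9-20 1-13-4-6-6-4-6 0-14 12-17 4-8 0-5-6-10-26-13 3-20-7-9-3-10-6-5 0-3 6-8 10 0 8-14 8-1 6-6 0-9-6-11 10-2 8-9z"/><path data-sink="394 497" data-exterior="0" d="M405 269l-21 18-1 14-6 6-30 18-4 11-20-1-21-8-16 0-25-4-14 5-10 11-19 2-23-11 0 9 2 7-1 16 21 17 7 2-9 10 0 15-27 52 3 15 10 21 8 7 22 12 24 0 8 6 3 9 262-1 0-242-11-6-18-2-28 8-16 24-6 4 6 4 0 2-3 6-7 4 4 5-4 17-4 5-14 4-8 9-5 2-15-10-4-28 1-11 25-17-1-8-12-18z"/><path data-sink="491 23" data-exterior="0" d="M527 16l-257 0-1 3-8 9-10 2 6 11 0 9-6 6-8 1-8 14-10 0-6 8 0 3 6 5 3 10 7 9-3 20 26 13 6 10 0 5-4 8-12 17 1 16 9 10 13 4 20-1 14-9 12 0 18 6 23 0 20 15 21 3 4-12-16-21 17-23 34-35 49-1 11-4 11-10 12 0 2 12 5 4z"/><path data-sink="513 210" data-exterior="0" d="M521 117l-12 0-11 10-11 4-49 1-34 35-17 23 16 22 8-1 5 4 14 29 13 0 30-8 13 17 25 11 4 3 1 8 11 9 1-150-5-5z"/><path data-sink="17 45" data-exterior="1" d="M73 16l-57 1 1 102 10-4 19-22 20-8 11-1 2-10 17-13 4-16 5-3-15-1-21-5-1-5 7-10z"/><path data-sink="133 17" data-exterior="1" d="M167 16l-94 1 11 9 2 14 40 3 11-4 28-18z"/><path data-sink="17 527" data-exterior="1" d="M18 473l-2 1 0 53 41 1 0-2-12-13-1-26-2-2-12 2z"/>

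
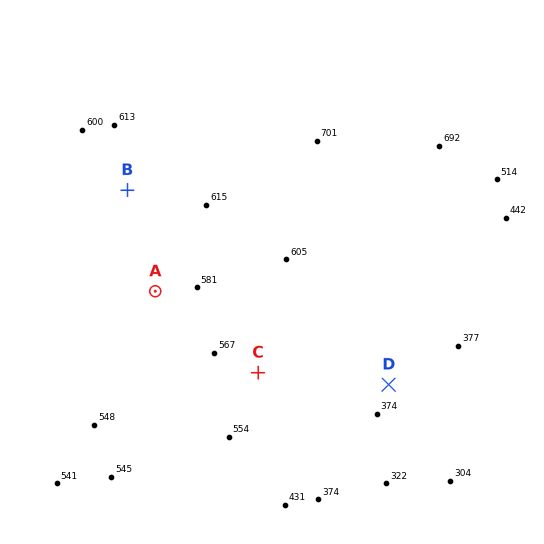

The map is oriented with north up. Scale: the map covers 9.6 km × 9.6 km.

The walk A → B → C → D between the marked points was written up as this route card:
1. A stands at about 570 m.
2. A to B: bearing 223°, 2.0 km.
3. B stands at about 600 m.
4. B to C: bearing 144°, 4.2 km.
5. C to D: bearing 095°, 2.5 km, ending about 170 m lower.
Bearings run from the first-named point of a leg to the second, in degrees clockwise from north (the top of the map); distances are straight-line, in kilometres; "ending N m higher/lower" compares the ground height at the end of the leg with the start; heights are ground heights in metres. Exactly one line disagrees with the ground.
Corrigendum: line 2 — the bearing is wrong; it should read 345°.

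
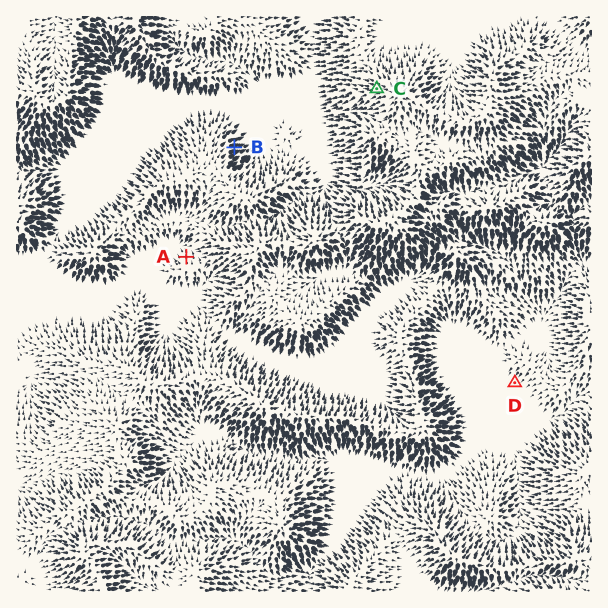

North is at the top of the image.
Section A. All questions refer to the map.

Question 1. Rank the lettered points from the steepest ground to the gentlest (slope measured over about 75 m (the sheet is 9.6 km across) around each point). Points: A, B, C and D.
B C A D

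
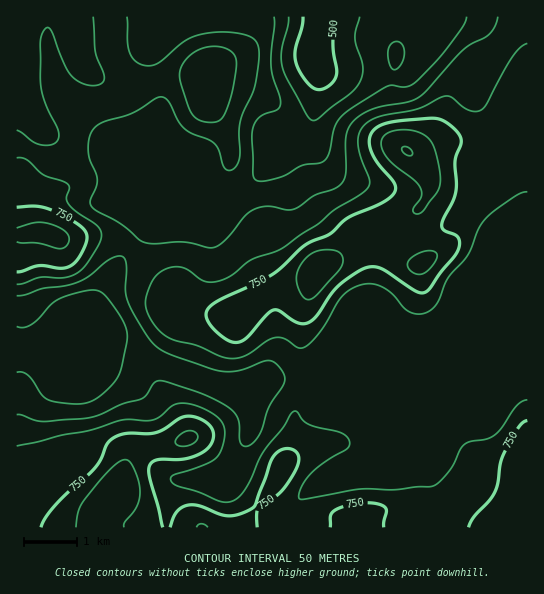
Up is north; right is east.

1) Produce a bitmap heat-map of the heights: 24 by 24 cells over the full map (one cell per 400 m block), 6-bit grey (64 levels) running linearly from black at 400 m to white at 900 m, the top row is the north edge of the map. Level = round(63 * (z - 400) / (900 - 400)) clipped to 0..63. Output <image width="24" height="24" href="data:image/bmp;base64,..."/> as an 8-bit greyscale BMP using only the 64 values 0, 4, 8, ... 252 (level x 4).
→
<image width="24" height="24" href="data:image/bmp;base64,Qk12BgAAAAAAADYEAAAoAAAAGAAAABgAAAABAAgAAAAAAEACAAATCwAAEwsAAAABAAAAAAAAAAAAAAEBAQACAgIAAwMDAAQEBAAFBQUABgYGAAcHBwAICAgACQkJAAoKCgALCwsADAwMAA0NDQAODg4ADw8PABAQEAAREREAEhISABMTEwAUFBQAFRUVABYWFgAXFxcAGBgYABkZGQAaGhoAGxsbABwcHAAdHR0AHh4eAB8fHwAgICAAISEhACIiIgAjIyMAJCQkACUlJQAmJiYAJycnACgoKAApKSkAKioqACsrKwAsLCwALS0tAC4uLgAvLy8AMDAwADExMQAyMjIAMzMzADQ0NAA1NTUANjY2ADc3NwA4ODgAOTk5ADo6OgA7OzsAPDw8AD09PQA+Pj4APz8/AEBAQABBQUEAQkJCAENDQwBEREQARUVFAEZGRgBHR0cASEhIAElJSQBKSkoAS0tLAExMTABNTU0ATk5OAE9PTwBQUFAAUVFRAFJSUgBTU1MAVFRUAFVVVQBWVlYAV1dXAFhYWABZWVkAWlpaAFtbWwBcXFwAXV1dAF5eXgBfX18AYGBgAGFhYQBiYmIAY2NjAGRkZABlZWUAZmZmAGdnZwBoaGgAaWlpAGpqagBra2sAbGxsAG1tbQBubm4Ab29vAHBwcABxcXEAcnJyAHNzcwB0dHQAdXV1AHZ2dgB3d3cAeHh4AHl5eQB6enoAe3t7AHx8fAB9fX0Afn5+AH9/fwCAgIAAgYGBAIKCggCDg4MAhISEAIWFhQCGhoYAh4eHAIiIiACJiYkAioqKAIuLiwCMjIwAjY2NAI6OjgCPj48AkJCQAJGRkQCSkpIAk5OTAJSUlACVlZUAlpaWAJeXlwCYmJgAmZmZAJqamgCbm5sAnJycAJ2dnQCenp4An5+fAKCgoAChoaEAoqKiAKOjowCkpKQApaWlAKampgCnp6cAqKioAKmpqQCqqqoAq6urAKysrACtra0Arq6uAK+vrwCwsLAAsbGxALKysgCzs7MAtLS0ALW1tQC2trYAt7e3ALi4uAC5ubkAurq6ALu7uwC8vLwAvb29AL6+vgC/v78AwMDAAMHBwQDCwsIAw8PDAMTExADFxcUAxsbGAMfHxwDIyMgAycnJAMrKygDLy8sAzMzMAM3NzQDOzs4Az8/PANDQ0ADR0dEA0tLSANPT0wDU1NQA1dXVANbW1gDX19cA2NjYANnZ2QDa2toA29vbANzc3ADd3d0A3t7eAN/f3wDg4OAA4eHhAOLi4gDj4+MA5OTkAOXl5QDm5uYA5+fnAOjo6ADp6ekA6urqAOvr6wDs7OwA7e3tAO7u7gDv7+8A8PDwAPHx8QDy8vIA8/PzAPT09AD19fUA9vb2APf39wD4+PgA+fn5APr6+gD7+/sA/Pz8AP39/QD+/v4A////AKiwwNTQyLS0wLi0rJigrLi4rKCcqLC4xJyktMzY0LCkoJSYsKiYmKCkoJycoKi0wJykpLTQzKiYkIyMqLigkIyIiIyQnKCwvJykpKi8xLi8tJiElLSonJSMiIiIlJyovIyMlJikrLDAxKSAgJicmJSIiIiIjJCYsHhwcHSAiJCgoIx8fJCUjIiIiIiIiIiInHBgXFxodICEfHh4eICMiIiIiIiIiIiIjGBYWFhgcHh4fISEfICIiIiIiIiIiIiIiFhYWFhcbHyMlKSolJCYiIiIiIiIiIiIiGRcWFhcdJSoqLS4rKismIiIiIyIiIiIiHBoXFhkhKCoqLS4tLTEsIyIkKCciIiIiJSMhHR0hJignJyosLjQzKycpLi0kIiIiLy4tJR8gIyQjIiUnKzI1MS4uMjIqIyIiMjMyKiIgHx8fHyIjJCkuMC8uLy8tJiIiMTAsJR8dHBwcHB8hISImLC4vMS8rKCMiKSglIBwcHBwcHBwdHR8hJCgsMTIsKSklJyYkIRwcHBwcHR0ZGRscICYtMzQtKCkpJSUjHxwcHBwcHx8XFhcZICo0ODQtKScnJickIB0cHB0gIx8XFhUXHyoyMzAtKScnKCYkIiEgHiAnJyEaGBMTGSAkJykoJicnKSUkJSQjISMqKSMdFw8OERcaGyElJCYnKiUmJyQhICQqKiUeEwwMDxQZGBsiIyUnKSUoJyIfHSAlJiMeEwwMEBUZGBYcICIlKSYpJyIfHBwdHh4cFQ0MEBUXFhYXHCAjA=="/>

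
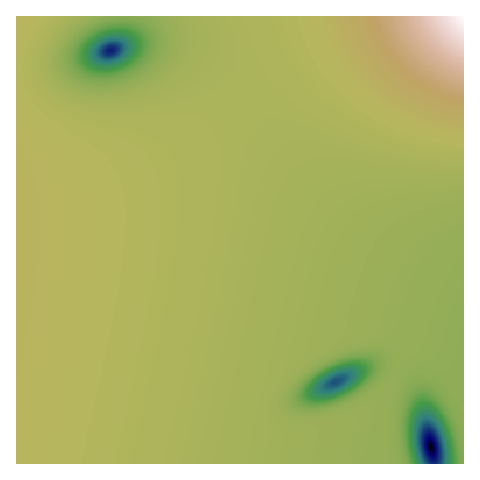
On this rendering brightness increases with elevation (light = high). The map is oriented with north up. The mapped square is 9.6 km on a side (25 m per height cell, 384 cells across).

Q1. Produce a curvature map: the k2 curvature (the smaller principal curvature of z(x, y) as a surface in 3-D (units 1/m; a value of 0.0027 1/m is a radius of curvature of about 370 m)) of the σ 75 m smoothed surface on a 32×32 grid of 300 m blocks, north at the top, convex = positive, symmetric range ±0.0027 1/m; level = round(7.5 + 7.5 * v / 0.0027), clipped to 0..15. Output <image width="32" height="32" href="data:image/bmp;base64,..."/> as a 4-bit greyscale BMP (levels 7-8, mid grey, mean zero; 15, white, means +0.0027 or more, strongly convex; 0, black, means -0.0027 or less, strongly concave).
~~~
<image width="32" height="32" href="data:image/bmp;base64,Qk12AgAAAAAAAHYAAAAoAAAAIAAAACAAAAABAAQAAAAAAAACAAATCwAAEwsAABAAAAAAAAAAAAAAABEREQAiIiIAMzMzAERERABVVVUAZmZmAHd3dwCIiIgAmZmZAKqqqgC7u7sAzMzMAN3d3QDu7u4A////AHd3d3d3d3d3d3d3d4d3cEd3d3d3d3d3eHd3d3eHd2BXd3d3d3d3d4d3d3d3h3dQZ3d3d3d3d3eHd3d3d3h3U3d3d3d3d3d3eHd2VGd3h2V3d3d3d3d3d3d3d1EDZ3d3d3d3d3d3d3d3d3d3UCZ3d3d3d3d3d3d3d3d3d3dWd3d3d3d3d3d3d3d3d3d3d3eHd3d3d3d3d3d3d3d3d3d3d3d3d3d3d3d3d3d3d3d3d3d3d3d3d3d3d3d3d3d3d3d3d3d3d3d3d3d3d3d3d3d3d3d3d3d3d3d3d3d3d3d3d3d3d3d3d3d3d3d3d3d3d3d3d3d3d3d3d3d3d3d3d3d3d3d3d3d3d3d3d3d3d3d3d3d3d3d3d3d3d3d3d3d3d3d3d3d3d3d3d3d3d3d3d3d3d3d3d3d3d3d3d3d3d3d3d3d3d3d3d3d3d3d3d3d3d3d3d3d3d3d3d3d3d3d3d3d3d3d3d3d3d3d3d3d3d3d3d3d3d3d3d3d3d3d3d3d3d3d3d3d3d3d3d3d3d3d3d3d3d3d3d3d3d3d3d3d3d3d3d3d3d3d3d3d3d3d3d3d3d3d3d3d3d3d3d3d3d3d3d3d3d3d3d2RWd3d3d3d3d3d3d3d3d3djAFd3d3d3d3d3d3d3eHd3dlRWd3d3d3d3d3d3d4h3d3d3d3d3d3d3d3d3d3eI"/>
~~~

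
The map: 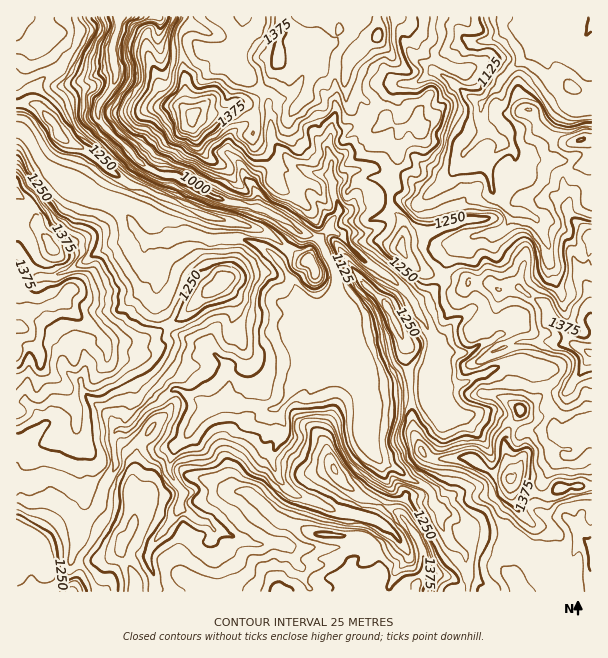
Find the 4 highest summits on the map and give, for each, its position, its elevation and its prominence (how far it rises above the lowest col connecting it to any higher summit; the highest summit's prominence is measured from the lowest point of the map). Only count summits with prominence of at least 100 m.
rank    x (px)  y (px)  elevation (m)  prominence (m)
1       192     116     1488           588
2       510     479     1457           199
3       53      249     1442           245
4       59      132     1317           149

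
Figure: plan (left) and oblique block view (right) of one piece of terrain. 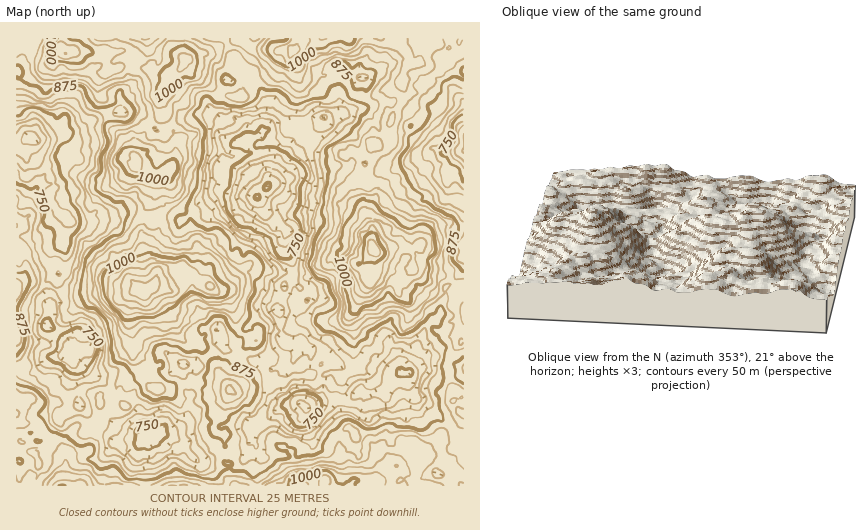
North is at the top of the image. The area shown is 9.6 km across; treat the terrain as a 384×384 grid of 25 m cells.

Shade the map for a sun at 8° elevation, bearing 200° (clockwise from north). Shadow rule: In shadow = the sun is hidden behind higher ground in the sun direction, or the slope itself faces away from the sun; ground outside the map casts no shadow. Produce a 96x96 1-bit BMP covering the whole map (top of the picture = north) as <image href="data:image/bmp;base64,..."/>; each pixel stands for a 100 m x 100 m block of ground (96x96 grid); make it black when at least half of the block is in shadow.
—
<image width="96" height="96" href="data:image/bmp;base64,Qk2+BAAAAAAAAD4AAAAoAAAAYAAAAGAAAAABAAEAAAAAAIAEAAATCwAAEwsAAAIAAAAAAAAA////AAAAAAAA8P////H3jggAAGAAd8/3//P/njgAAfACP/f///f3/z/+AGAA//f//+fz///8AACAf////+H3///4CAMAH////8Px///wMAEAD////8Dwf//wMAQAAP///wAAH//ggGAYH////wCAD/+AAAAIP////AAAf/4AA4AAf5H+CABA//4dF4AA/4B8AAHD/8AY/wAB4AAgAAOD/8h8f7gD/AAAAAAD/+P//zAn5gAAAAAD/+///wAB5gAAAAAB/////wCADgAAAAAB/////wAABAAAAAAAf+f//wAGAAEAAAAAP8P//gCfgAAAAAAACAH/zAD/gOAAAAAAAAD4AAD/B+AAAAMAAAAAAAP/D+AFwAfgAAAAAAf//gAB8AfgAAAAQAN//gAA8A/gAAAAAAEP/AAAYB/wEwAAAAAf+AAAgBvgAAAAAAAf+AABgA2AAAAAAAAH8AABABwBAAAAAAAAIAAAABgBgAAAAAAAAAAAADAAAAAAAAAeAAAAAAAAAAAAAAA+AAAAAGAAAAAAAAD/AAAAAGAAAAAAAAD+AAAAAAAPgAAAAAHwAAAAAAAPgAAAAAFwAAAAAAAPgGAAAABwAAAAAAAPgHAAAAAgAAAAAAAPAAAAAAAAAAAAAAACAAAAAAAAAAAAAAAAAAAAAAAAAAAAAAAAAAAAAAAAAAAAYBAAAAAAAAABgAAwYH8AAAAAAACJgAD4wf/AAAAAAEDYAAz5wX/AAAAAAAH8AB/7xD+DoAAAAAFcAD//jz+P4AAAAOccID///z/P4ACAAEcM4Af//3//4AOAAAMc4Gn/////4AMDAAA4Ye//////4AAHAAAwAe//////4BAPwGAEA/8P////4DAf2/gMA/8f////4AA//fgBAA4f////4AB///ABQAIY////wAAf//8AYAAA////gAAf///cAAAAf///gAAP///+AAAAMf//gAAf//9eAAAAAf//gAAf//8+AAAAAP//gAA////+AAAAAH//gAD////0AAAAAH//gAB////gAAAAAD//gAA////gAAAAAAP/AAAf///gAAAAAEH0AAAJ///gAMAAAMDgAAAB///wBAAAAEAAAAAA///gBAAAAAAAAAAAf//gAAAY5gAAAAAAP//AAABxgAAAAAAAHv8AAAH5AAOAAAAABA8AAAH+ACOAAD+AAAcAAAD/ADAAAB+UAAMAAAN/HCAAAOccAAMAAAf+P4AAAPIAEAEAAA/gP4AAACEIAAAAAA/AH4AAAQMAAAAAAAfAB4AAAAAAAAAAAAeAAQAAAAAAwAAAAAAAAAAAAAAAAAAAAAAAAAAAAAAAAAAAAAAAAAAAAAAAAAAAAAAAAAJAAAAAAAAAAAAAAALAAAAAAAAAAAAAAAAAAABgAAAAAAAAAAAAAAAgAAAAAAAAAAAAAAAAAAAAAAAAAAAAAAAAAAAAAA4AAAAAAAAAAAAAAAAYAAAAAAAAAAAAAAA8BgAAAAAAAAAAAAA4H+AAAAAAAAAAH//wP+ABwAAAAAAAf/////g/4AAAAAA="/>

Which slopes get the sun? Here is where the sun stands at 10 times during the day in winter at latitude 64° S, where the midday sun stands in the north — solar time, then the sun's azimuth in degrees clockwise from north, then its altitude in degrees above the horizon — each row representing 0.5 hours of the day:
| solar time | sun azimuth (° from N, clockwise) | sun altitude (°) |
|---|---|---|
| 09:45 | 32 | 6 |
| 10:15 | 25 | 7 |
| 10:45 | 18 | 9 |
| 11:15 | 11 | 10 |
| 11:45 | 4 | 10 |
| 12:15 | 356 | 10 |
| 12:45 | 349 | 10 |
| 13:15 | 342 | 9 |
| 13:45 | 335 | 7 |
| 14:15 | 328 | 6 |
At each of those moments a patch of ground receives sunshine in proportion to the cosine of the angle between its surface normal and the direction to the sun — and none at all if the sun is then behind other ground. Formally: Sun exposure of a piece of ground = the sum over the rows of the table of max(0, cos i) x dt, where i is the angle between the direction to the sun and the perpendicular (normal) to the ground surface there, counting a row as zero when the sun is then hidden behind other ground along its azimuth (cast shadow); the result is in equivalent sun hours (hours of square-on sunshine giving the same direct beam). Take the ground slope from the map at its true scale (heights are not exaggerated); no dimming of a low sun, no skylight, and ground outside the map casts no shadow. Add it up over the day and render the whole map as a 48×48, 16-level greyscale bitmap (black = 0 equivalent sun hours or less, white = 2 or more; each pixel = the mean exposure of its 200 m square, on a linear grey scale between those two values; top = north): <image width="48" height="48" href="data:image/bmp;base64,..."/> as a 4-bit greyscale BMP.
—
<image width="48" height="48" href="data:image/bmp;base64,Qk32BAAAAAAAAHYAAAAoAAAAMAAAADAAAAABAAQAAAAAAIAEAAATCwAAEwsAABAAAAAAAAAAAAAAABEREQAiIiIAMzMzAERERABVVVUAZmZmAHd3dwCIiIgAmZmZAKqqqgC7u7sAzMzMAN3d3QDu7u4A////AGWKy6mq3vzO/v/si8zeqsp2mWNFVli7ZIdqvN3Lm97dzf/Iq7ms3/7f3Ny3M2VERWVmiIqc2rzcy7dlZ4maz/7/y9qIiGMUeDVmdnRHuomby2MkVHhkRozIaXd4p0Z3hViXi6yVZlZ4l1M0VmdVeaqGdTaYhmmDVmU2ynmFMzIjNDQ0Znab3/2YdGqqvN2XdiNqy4VEMhAAAlZlVTR8zNzLms/LvLibYlV2SLplIQAAACVUMQFJhljM3uq7yZmFQ3M0JGVEVDEAAiIyEAEjQgBIrKieust0J3aZl0RmVkEAFWZUISRBAAADRHeYiXRFd77YaHipVCNWdUVleGVUEAACEQEkaGRoiqqHeKl2Y0aZqGZnvKh2hDIzUwA1ZmeGilWbuphjEyNFZnZoq5l2aIhVdjQyIRRVZidmhmeFMRJlMQFZl2Q0Vnd2M0MQABJGQiMxJCNWM0MhABE4dCAnlmVDIRERABIkUUV3MBATQzIAADZUM0VGZUIAEQAQAAIiRoeJMAADMQAAASMQAmdkQhEQAAAAAQE1ZZYzMQABEQAAEhAAATe6lTQ0IAAAABBWWHZDVBAAAAAAEhAAAkaZZ4eZlRAAAAEjRSRDRSEBEQAAAQAAATQyJmiGVBAAABEBUzIRNVVDZCIhEgABIjM0Z1MyIxAAEzIjRmM2mIVFZnplhyJpmFVDNkEBREIQIyEjR6h3eXZousyolkipmpMiNVIAIiZTNBJUWZmWR6ic3cvNh6mYm3Z7qmQxIiNDRmVVeoh5qnm6m9vf79ucyaq92WiGWqMSM1MTVmh2iIrcvKm83Li7eK24iKiIiYZ5ZVRERmZ3RYu97HmYnKq3i+7JiZicllmquaqHYzNXeJiIqZqoiK3b7+zLY0aIh7y4jcqoRJVGhlQ1RohnZGidy5zYMTdkWJv+yt/sybqXQSIhIlQiElZomLuFaHZlaHmsuq3v22mHVEQQAAIhASZ5d4h4mFV3iKunmqmapqllZEMhAAERETJmMjJIhmeIeL25h5upqruGMzVmMAARFURFRCESR5hmmHiYaIipipiVRnq2QxJVQzVmdBIQEkQ2iHZniJdWZ4h1NallM1V5hSMyMQAAEANUI2VGVniHm2Z3ZkSJqIl4qGUyRUIQETRlRUIhIjV3aEM1h1Zoq7u5h1VWVlMxAjacy5ZVNBEhIwAANERDW7qZeXVTEAE0M2aau4qnZDISNAAAABJI38hRWspyEAASVUVniaiFNEIiQQAAAAEUmahDNUdRAAAAEAIBV4p4ZCUxEAAAAAEAESQxQhIgAAABEAAAASV3pDVTIQAAAAASESQyEkECIzIQAQECMTUkRDMkUhEQAAAQACRlIQAEmpUQARFDJHeVMmU0MUIAAAAQAAFHYgElVFQhACQyNVV6ZkNCElQhAAFWQjRodDNDJUIxABIBABA2liEkFCOFAAIkd1inZUYxRTEQERAAAAESNnZ0UiaGVmZnZYmneah3MRM0RSAAAAAAJHhDRoeKq8rOvMy8ze3aYmrM6mQxIhACZmRWdw=="/>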